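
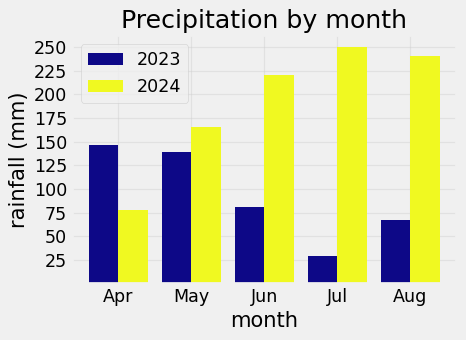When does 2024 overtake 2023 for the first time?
May

Apr: 2024 ≈ 75 vs 2023 ≈ 150 (not yet); May: 2024 ≈ 175 vs 2023 ≈ 150 (first crossover).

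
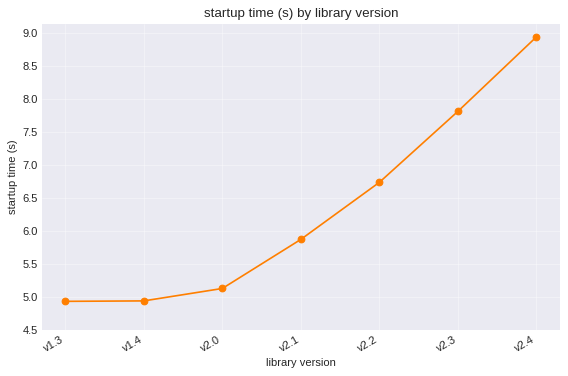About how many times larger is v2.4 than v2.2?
≈ 1.38×

v2.4 ≈ 9.0, v2.2 ≈ 6.5; 9.0/6.5 ≈ 1.38.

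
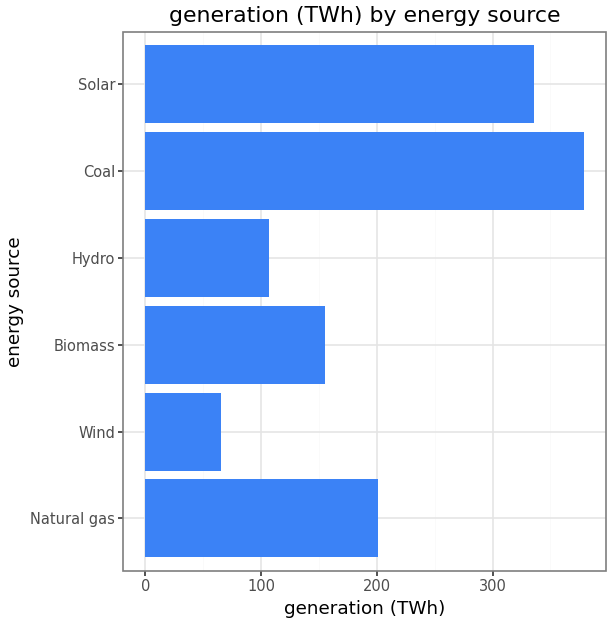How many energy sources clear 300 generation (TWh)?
2

Above 300: Coal, Solar.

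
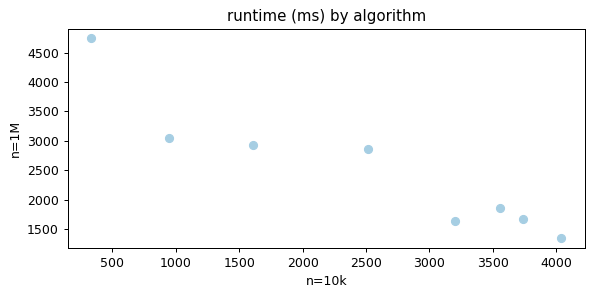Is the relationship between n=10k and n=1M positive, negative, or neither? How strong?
negative, strong

Points are negatively correlated; strong (|r| ≈ 0.9).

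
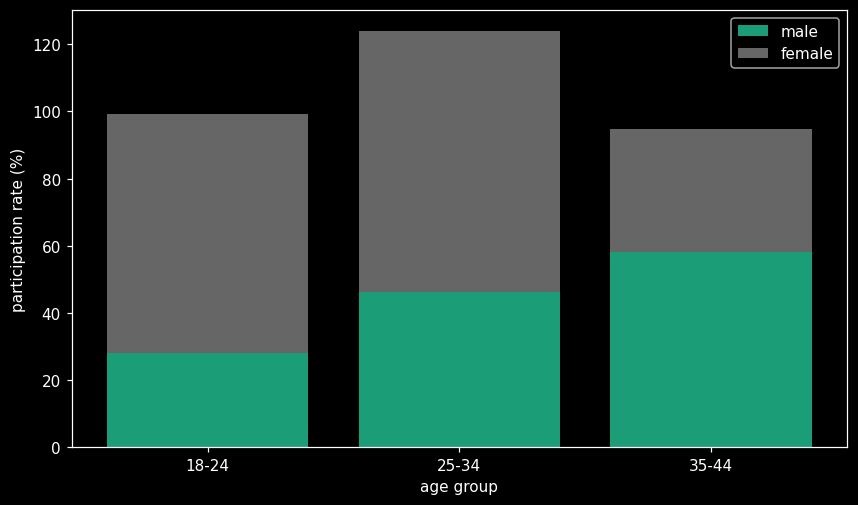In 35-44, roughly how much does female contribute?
female top ≈ 100, bottom ≈ 60; segment ≈ 40.

≈ 40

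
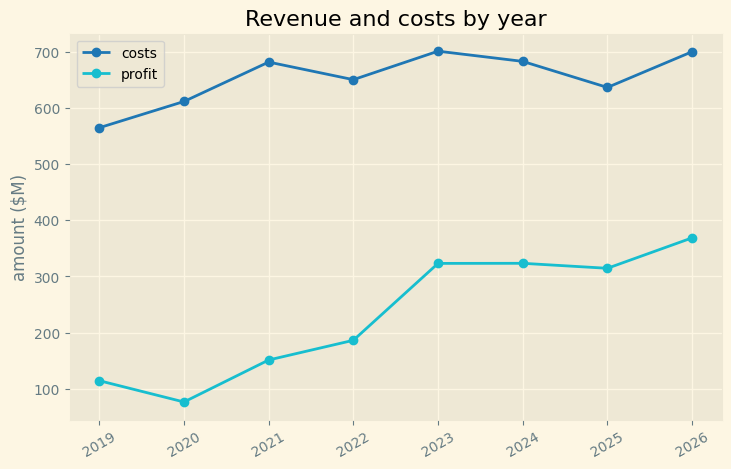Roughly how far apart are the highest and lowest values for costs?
Max 2023 ≈ 700, min 2019 ≈ 600; range ≈ 100.

≈ 100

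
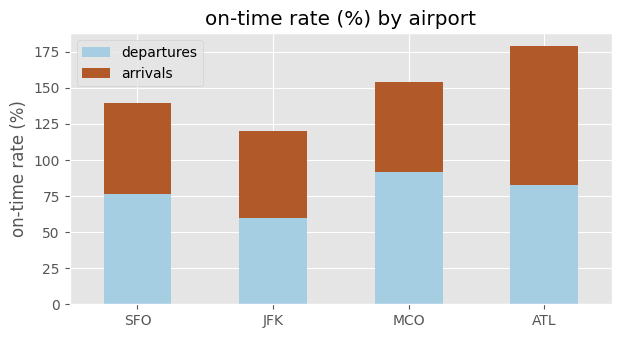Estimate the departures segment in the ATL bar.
≈ 80

departures top ≈ 80, bottom ≈ 0; segment ≈ 80.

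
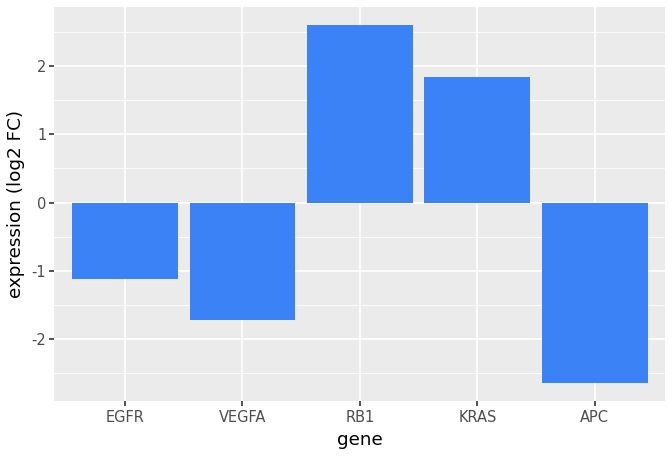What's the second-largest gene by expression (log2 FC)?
KRAS

Top 3: RB1 ≈ 2.5, KRAS ≈ 2.0, EGFR ≈ -1.0.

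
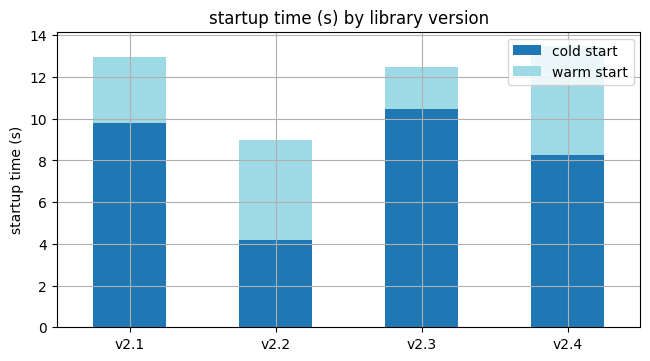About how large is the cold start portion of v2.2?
≈ 4

cold start top ≈ 4, bottom ≈ 0; segment ≈ 4.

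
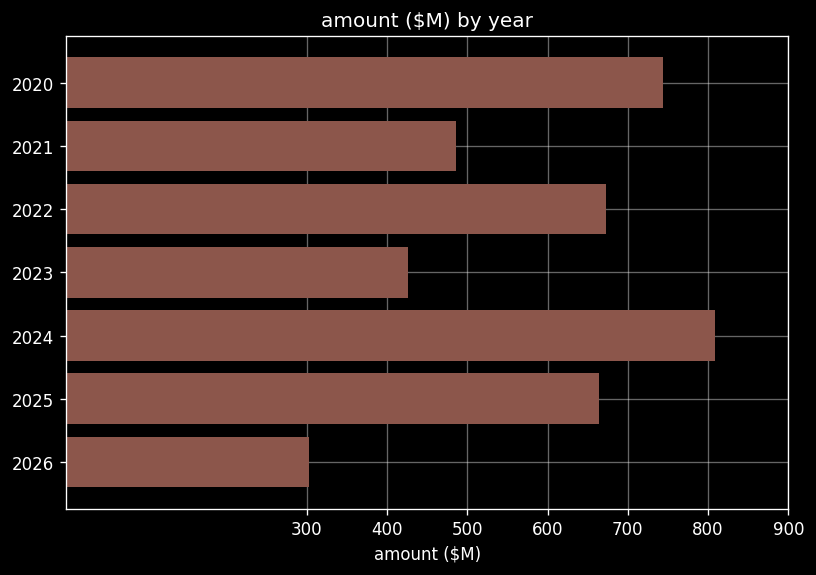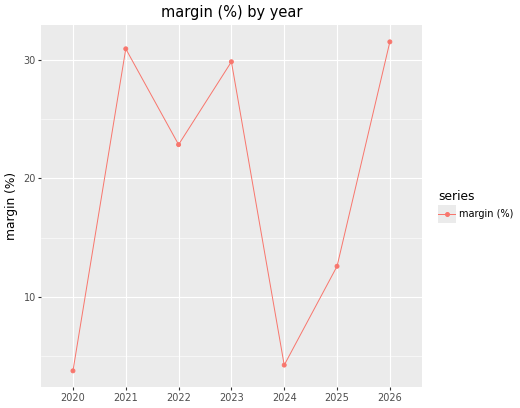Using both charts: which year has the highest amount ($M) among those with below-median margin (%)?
2024

Chart 2 median margin (%) ≈ 25; below-median years: 2020, 2024, 2025. Among those, 2024 has the highest amount ($M) (≈ 800).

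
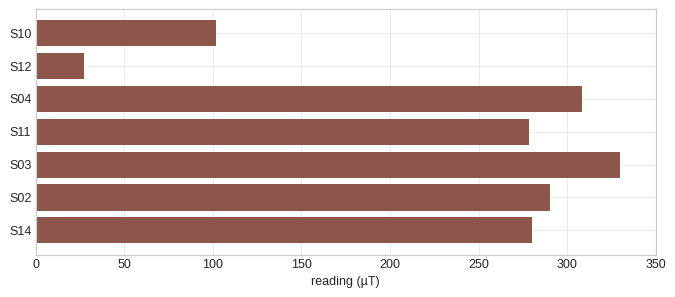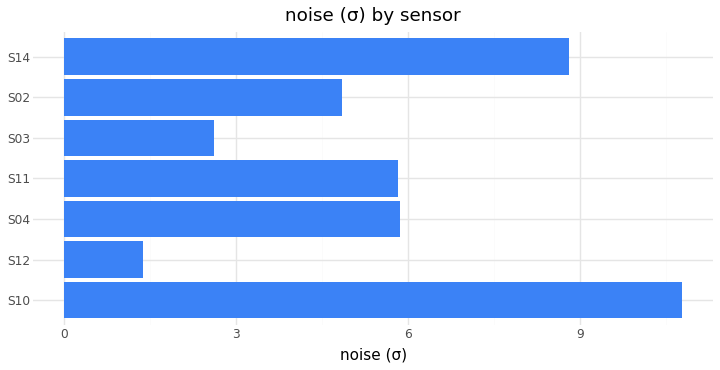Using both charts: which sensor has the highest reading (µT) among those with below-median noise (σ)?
S03

Chart 2 median noise (σ) ≈ 6; below-median sensors: S12, S03, S02. Among those, S03 has the highest reading (µT) (≈ 350).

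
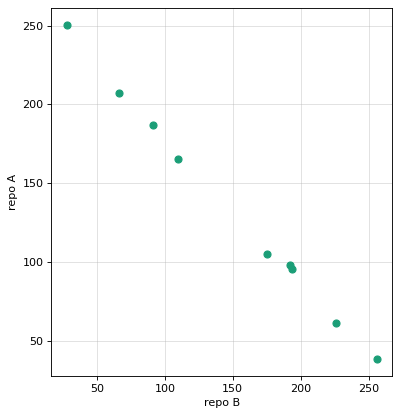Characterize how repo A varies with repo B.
negative, strong

Points are negatively correlated; strong (|r| ≈ 1.0).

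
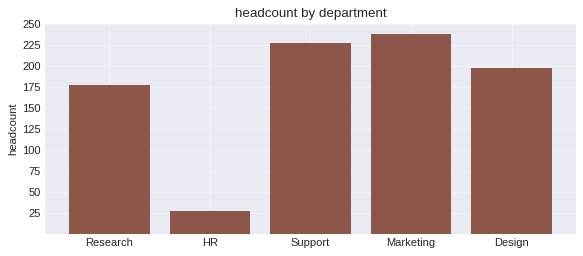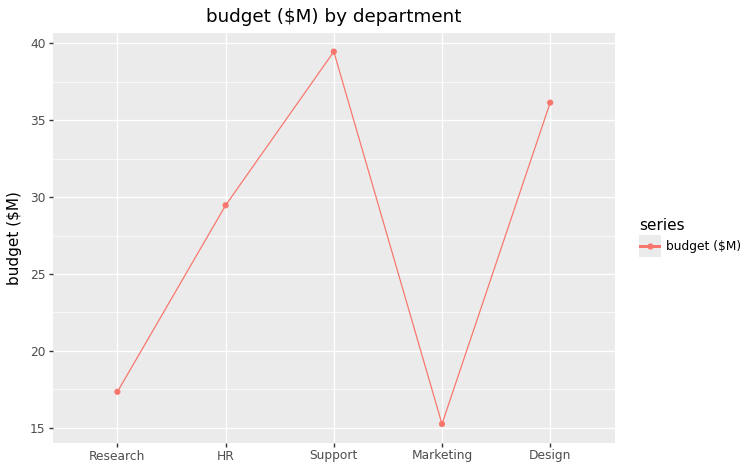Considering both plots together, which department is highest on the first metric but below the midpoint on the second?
Chart 2 median budget ($M) ≈ 30; below-median departments: Research, Marketing. Among those, Marketing has the highest headcount (≈ 250).

Marketing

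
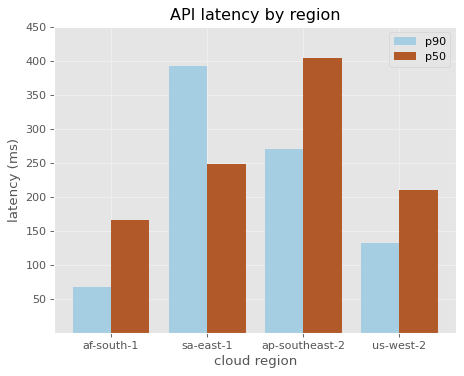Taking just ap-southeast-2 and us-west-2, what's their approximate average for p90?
(250 + 150) / 2 ≈ 200.

≈ 200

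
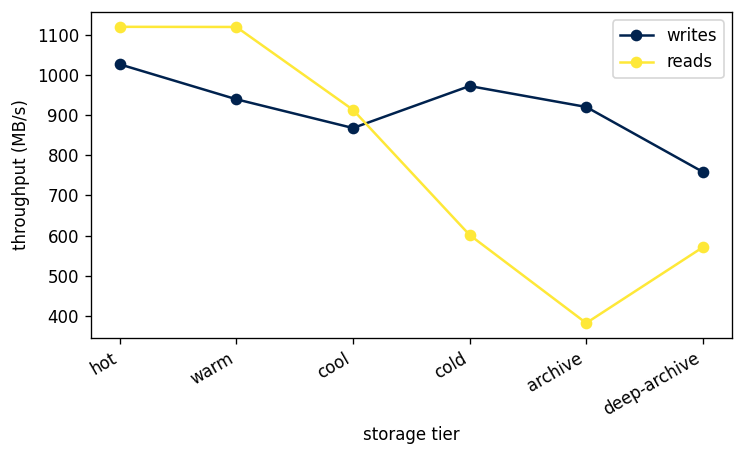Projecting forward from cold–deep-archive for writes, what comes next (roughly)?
Last three: 1000, 900, 800 → slope ≈ -100/step → next ≈ 700.

≈ 700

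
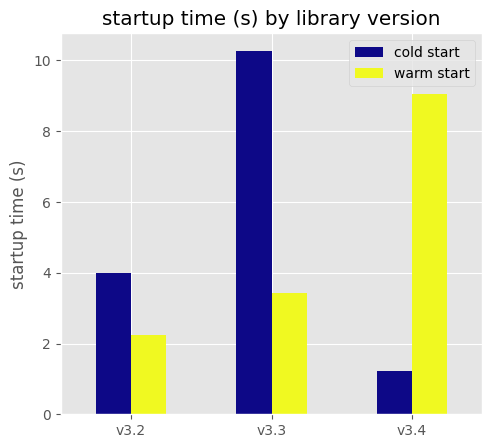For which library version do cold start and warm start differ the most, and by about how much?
v3.4, ≈ 8 s

v3.4: cold start ≈ 1, warm start ≈ 9 → gap ≈ 8. Next-largest (v3.3) is only ≈ 7.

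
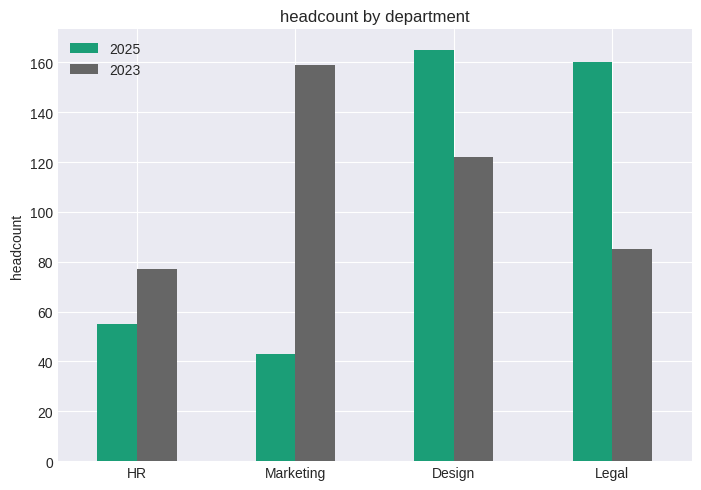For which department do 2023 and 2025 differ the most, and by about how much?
Marketing: 2023 ≈ 160, 2025 ≈ 40 → gap ≈ 120. Next-largest (Legal) is only ≈ 80.

Marketing, ≈ 120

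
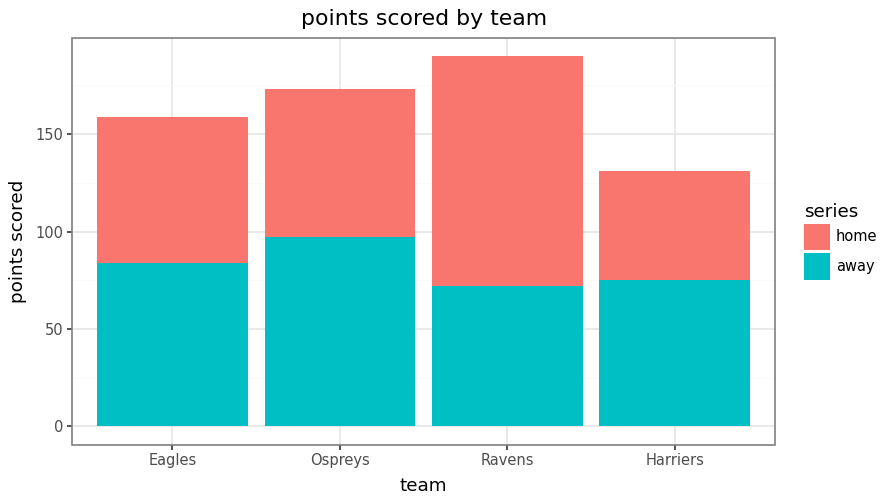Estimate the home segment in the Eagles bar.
home top ≈ 160, bottom ≈ 80; segment ≈ 80.

≈ 80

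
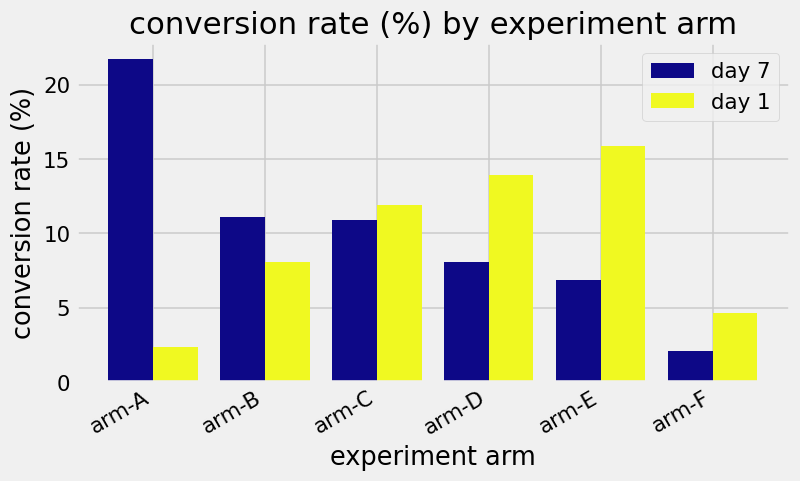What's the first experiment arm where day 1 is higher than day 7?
arm-C

arm-B: day 1 ≈ 8 vs day 7 ≈ 12 (not yet); arm-C: day 1 ≈ 12 vs day 7 ≈ 10 (first crossover).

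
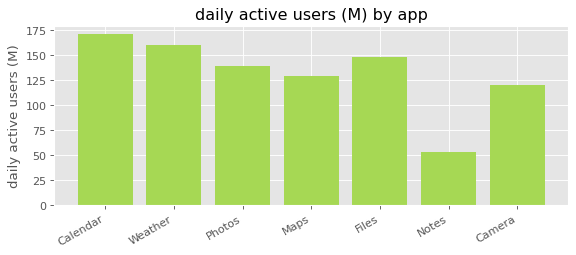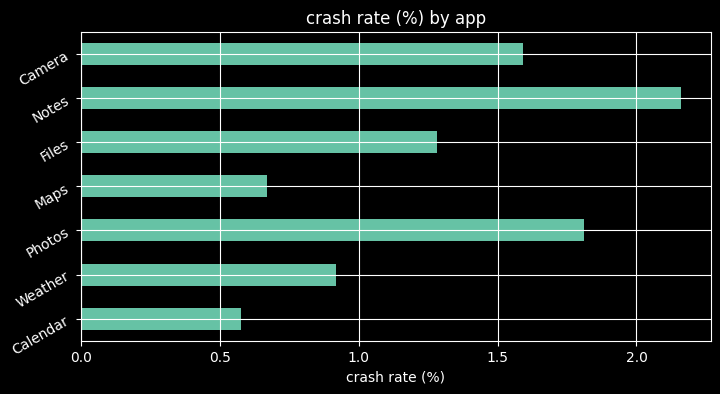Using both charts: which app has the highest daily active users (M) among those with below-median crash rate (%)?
Chart 2 median crash rate (%) ≈ 1.2; below-median apps: Calendar, Weather, Maps. Among those, Calendar has the highest daily active users (M) (≈ 180).

Calendar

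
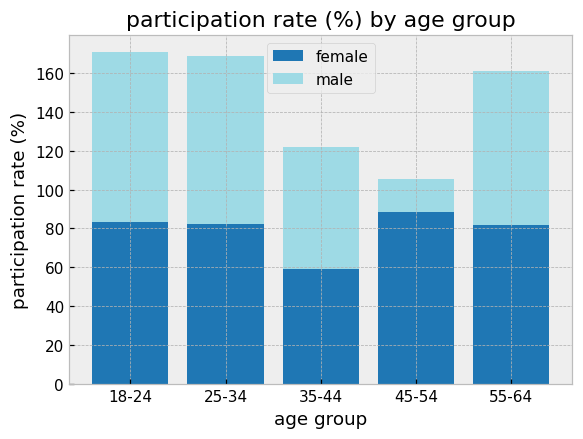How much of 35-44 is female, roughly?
female top ≈ 60, bottom ≈ 0; segment ≈ 60.

≈ 60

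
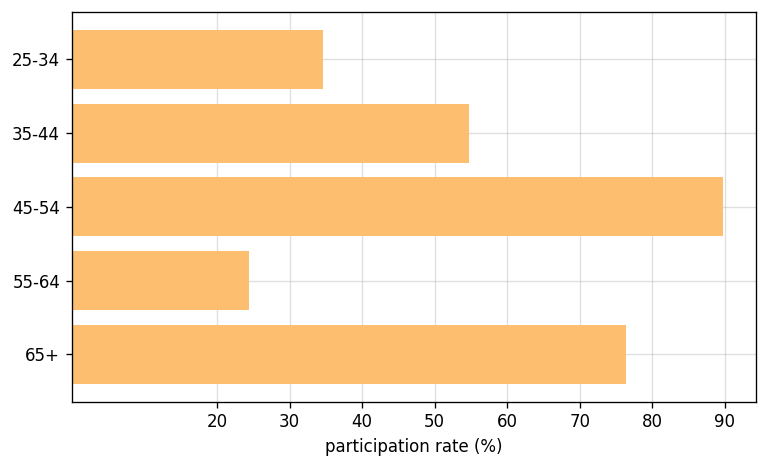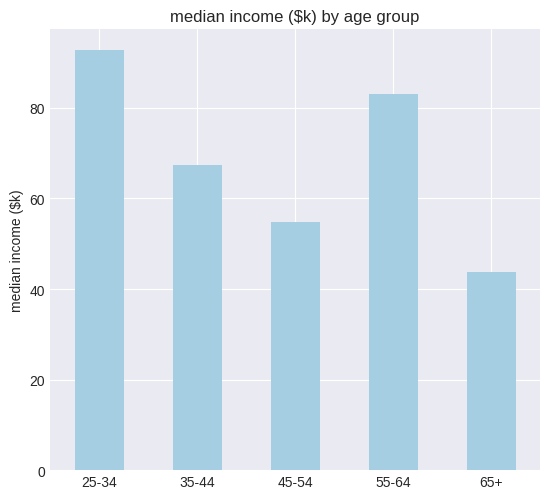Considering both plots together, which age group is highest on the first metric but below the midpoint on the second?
Chart 2 median median income ($k) ≈ 70; below-median age groups: 45-54, 65+. Among those, 45-54 has the highest participation rate (%) (≈ 90).

45-54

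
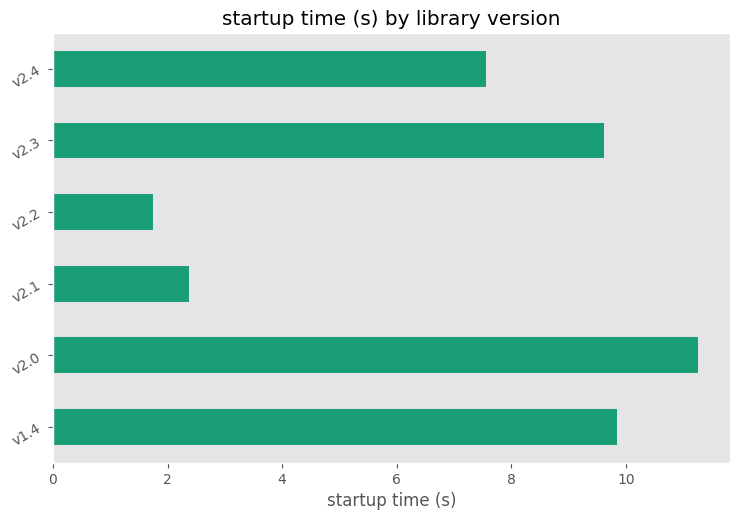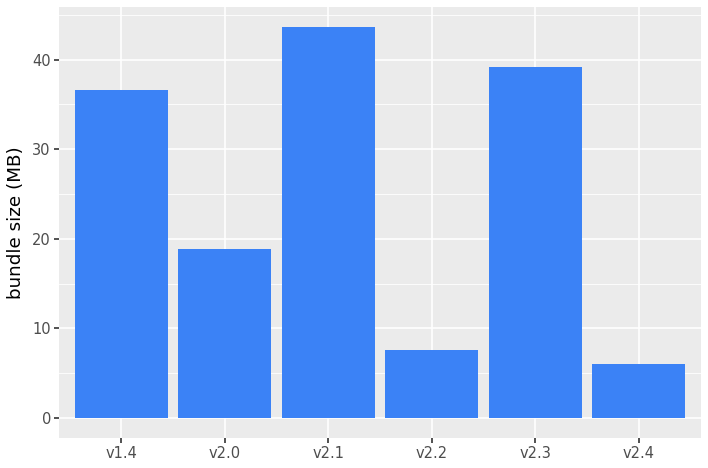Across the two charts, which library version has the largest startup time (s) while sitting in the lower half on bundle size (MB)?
Chart 2 median bundle size (MB) ≈ 30; below-median library versions: v2.0, v2.2, v2.4. Among those, v2.0 has the highest startup time (s) (≈ 12).

v2.0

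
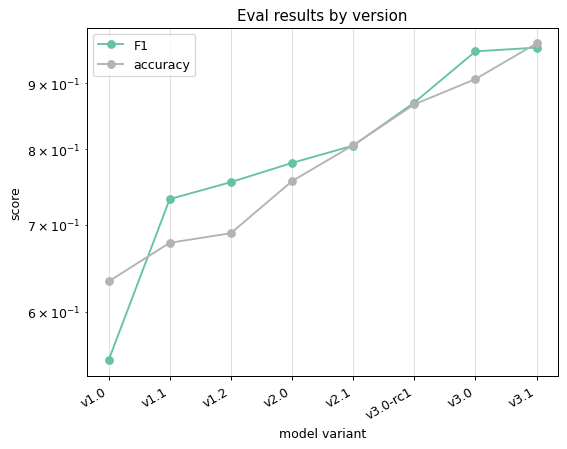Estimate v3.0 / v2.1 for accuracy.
≈ 1.12×

v3.0 ≈ 0.90, v2.1 ≈ 0.80; 0.90/0.80 ≈ 1.12.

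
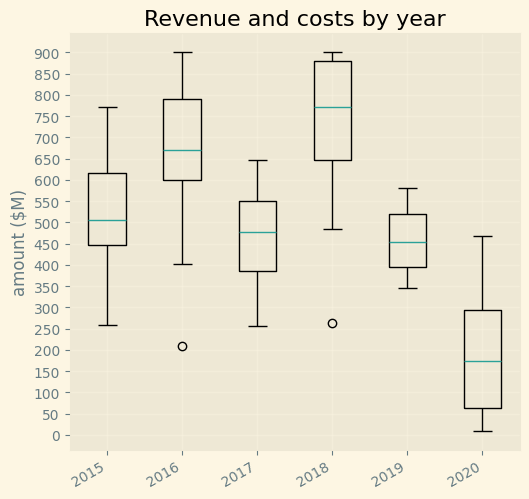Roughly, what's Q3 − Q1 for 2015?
Q3 ≈ 600, Q1 ≈ 450; IQR ≈ 150.

≈ 150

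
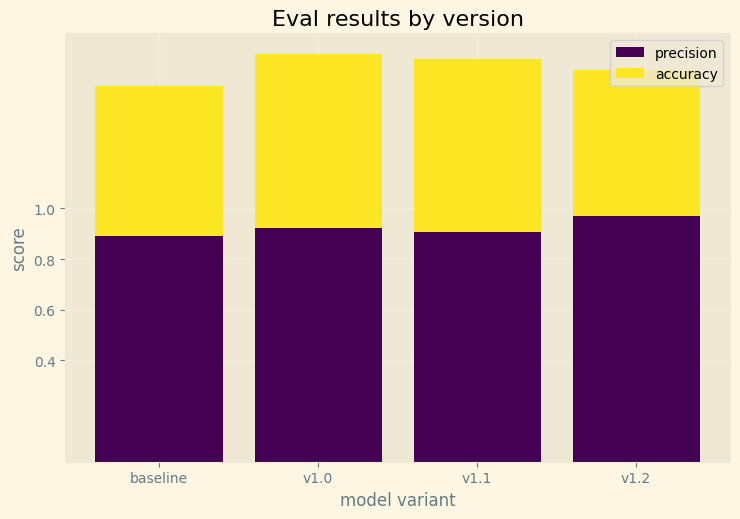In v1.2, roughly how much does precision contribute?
precision top ≈ 1.0, bottom ≈ 0.0; segment ≈ 1.0.

≈ 1.0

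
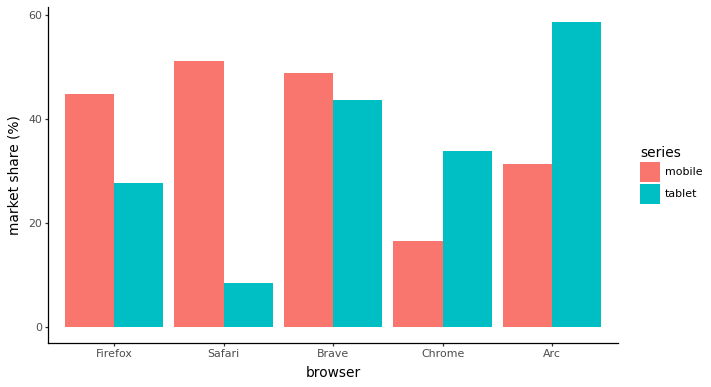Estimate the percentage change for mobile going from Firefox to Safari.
≈ +11.1%

Firefox ≈ 45, Safari ≈ 50; (50 − 45) / 45 ≈ +11.1%.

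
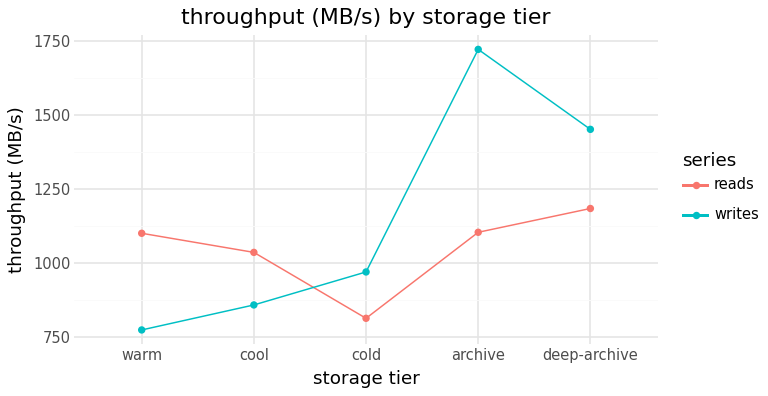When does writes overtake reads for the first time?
cool: writes ≈ 900 vs reads ≈ 1000 (not yet); cold: writes ≈ 1000 vs reads ≈ 800 (first crossover).

cold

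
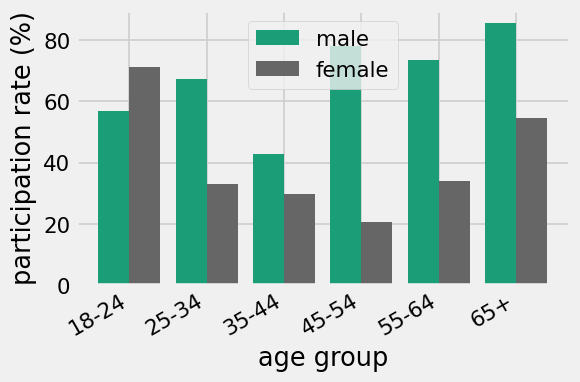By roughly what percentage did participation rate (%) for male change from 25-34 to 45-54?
≈ +14.3%

25-34 ≈ 70, 45-54 ≈ 80; (80 − 70) / 70 ≈ +14.3%.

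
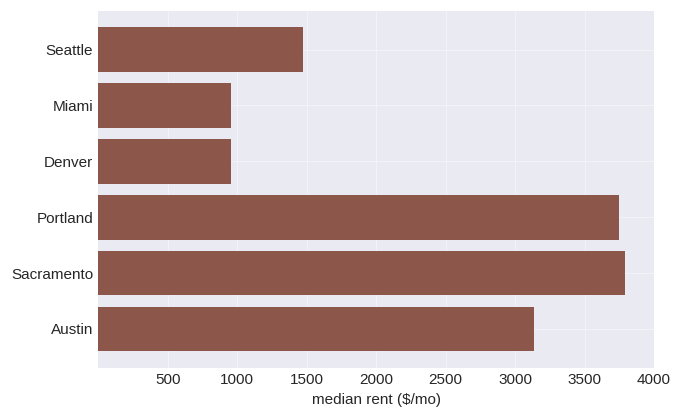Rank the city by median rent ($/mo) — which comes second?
Top 3: Sacramento ≈ 4000, Portland ≈ 3500, Austin ≈ 3000.

Portland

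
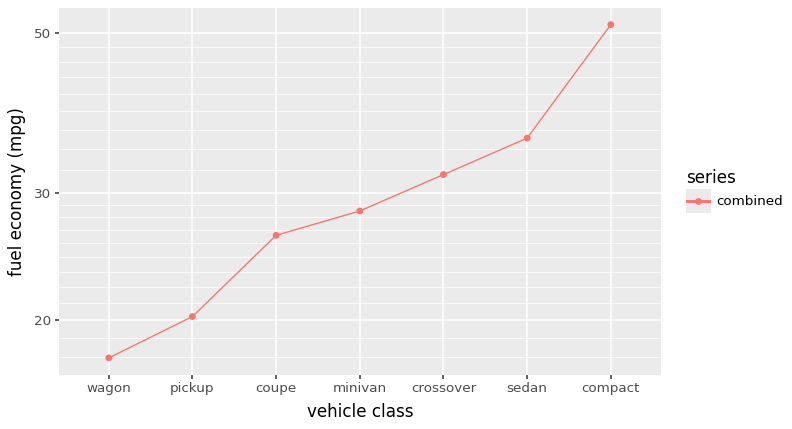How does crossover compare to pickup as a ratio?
crossover ≈ 30, pickup ≈ 20; 30/20 ≈ 1.5.

≈ 1.5×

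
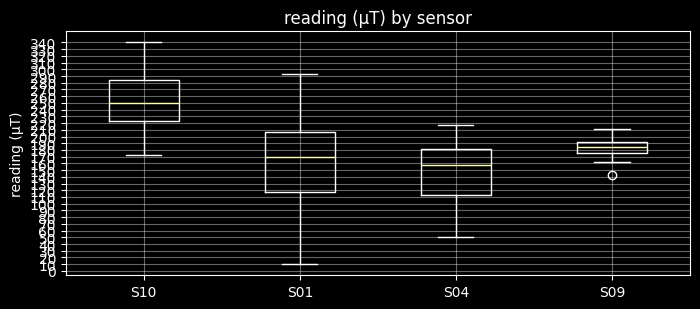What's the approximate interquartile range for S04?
≈ 70

Q3 ≈ 180, Q1 ≈ 110; IQR ≈ 70.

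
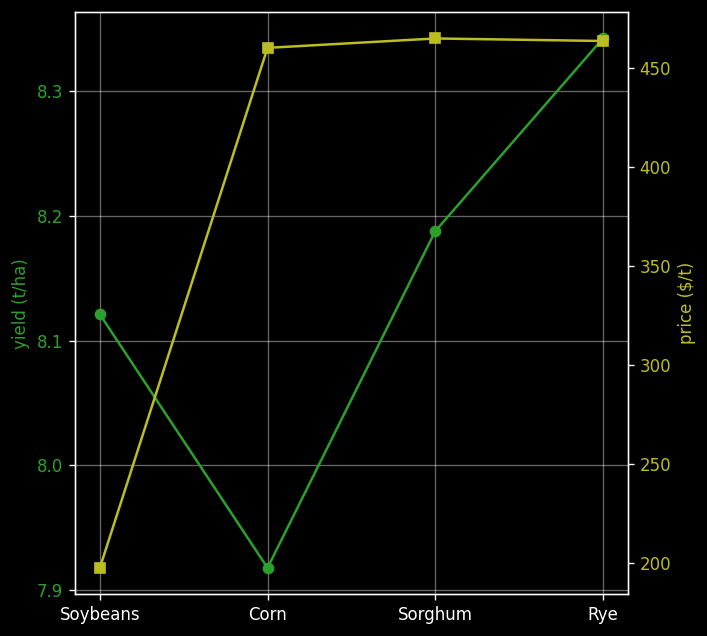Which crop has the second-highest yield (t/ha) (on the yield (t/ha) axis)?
Top 3 (on the yield (t/ha) axis): Rye ≈ 8.35, Sorghum ≈ 8.20, Soybeans ≈ 8.10.

Sorghum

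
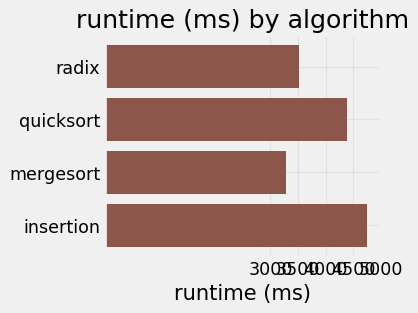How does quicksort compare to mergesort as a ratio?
quicksort ≈ 4500, mergesort ≈ 3500; 4500/3500 ≈ 1.29.

≈ 1.29×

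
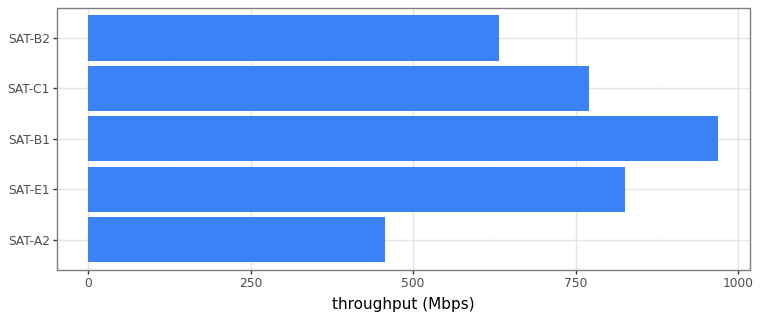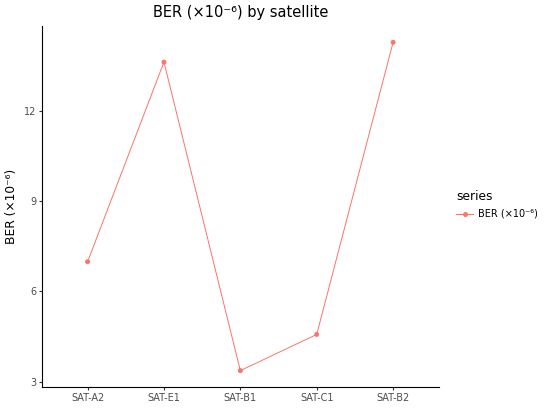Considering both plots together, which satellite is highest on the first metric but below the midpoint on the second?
Chart 2 median BER (×10⁻⁶) ≈ 6; below-median satellites: SAT-B1, SAT-C1. Among those, SAT-B1 has the highest throughput (Mbps) (≈ 1000).

SAT-B1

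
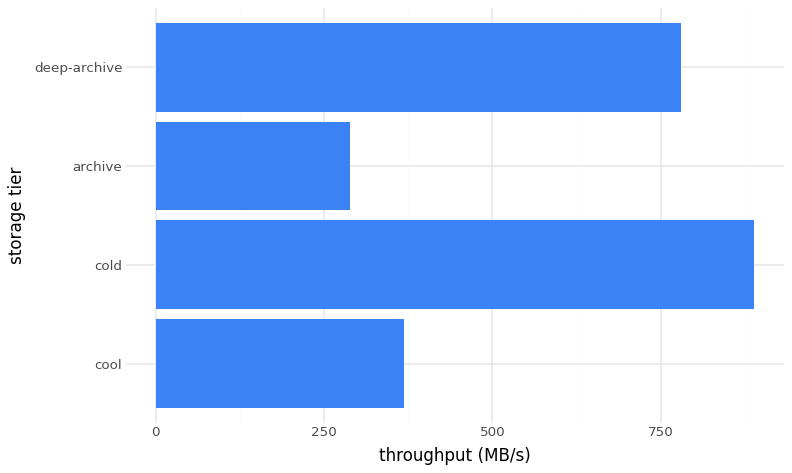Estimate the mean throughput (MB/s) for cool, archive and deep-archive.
(400 + 300 + 800) / 3 ≈ 500.

≈ 500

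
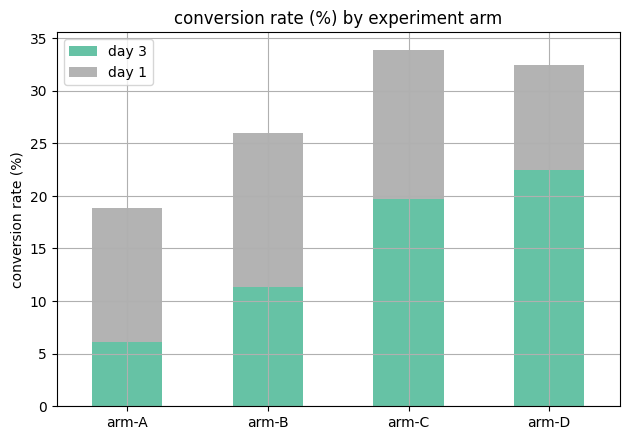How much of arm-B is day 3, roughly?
day 3 top ≈ 10, bottom ≈ 0; segment ≈ 10.

≈ 10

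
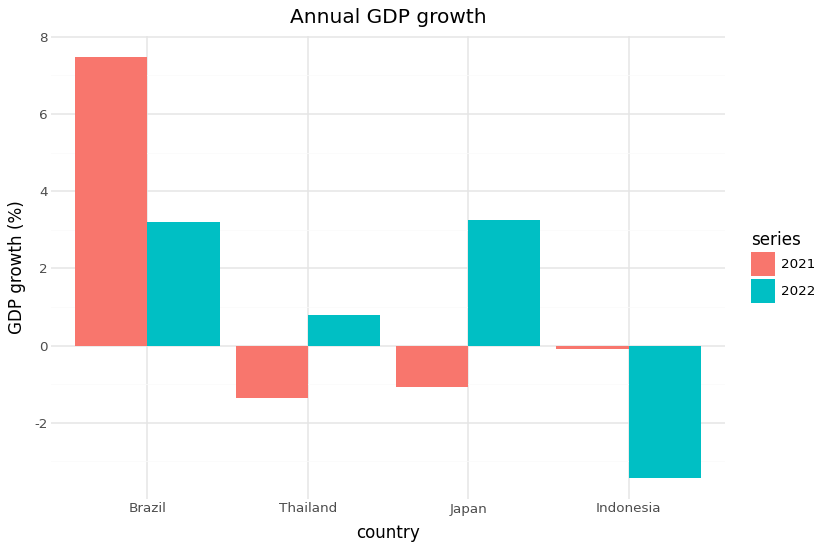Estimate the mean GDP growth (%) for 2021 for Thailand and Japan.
(-1 + -1) / 2 ≈ -1.

≈ -1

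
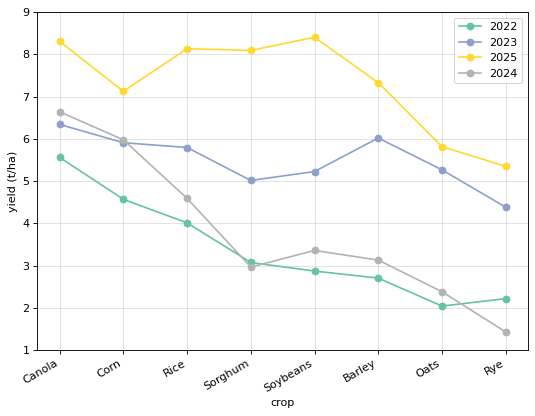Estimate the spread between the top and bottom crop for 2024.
Max Canola ≈ 7, min Rye ≈ 1; range ≈ 6.

≈ 6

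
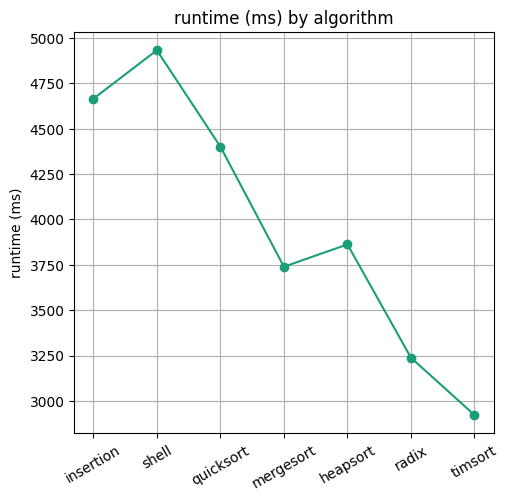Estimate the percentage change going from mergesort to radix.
≈ -15.8%

mergesort ≈ 3800, radix ≈ 3200; (3200 − 3800) / 3800 ≈ -15.8%.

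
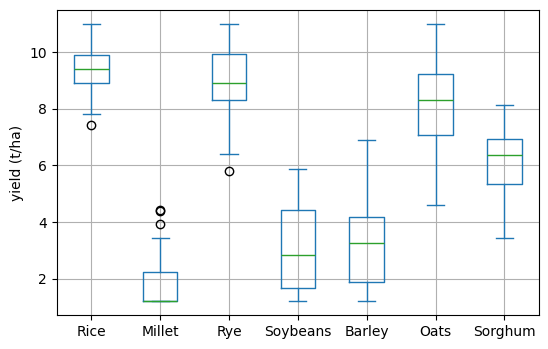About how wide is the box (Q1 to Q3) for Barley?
Q3 ≈ 4, Q1 ≈ 2; IQR ≈ 2.

≈ 2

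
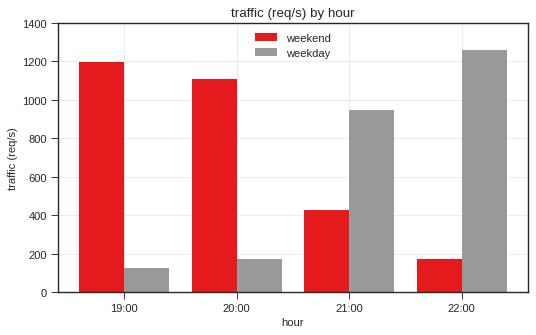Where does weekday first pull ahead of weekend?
20:00: weekday ≈ 200 vs weekend ≈ 1200 (not yet); 21:00: weekday ≈ 1000 vs weekend ≈ 400 (first crossover).

21:00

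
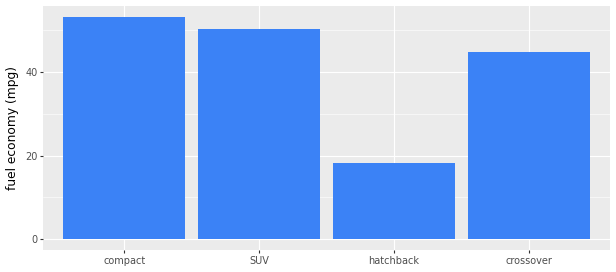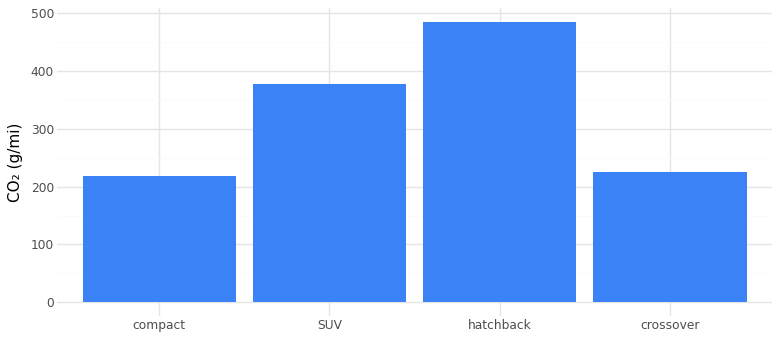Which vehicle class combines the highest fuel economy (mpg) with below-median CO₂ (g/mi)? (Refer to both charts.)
compact

Chart 2 median CO₂ (g/mi) ≈ 300; below-median vehicle classes: compact, crossover. Among those, compact has the highest fuel economy (mpg) (≈ 55).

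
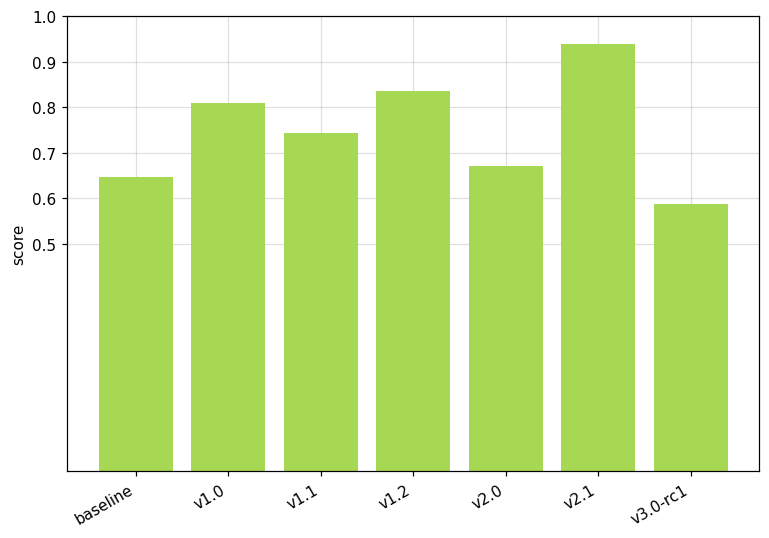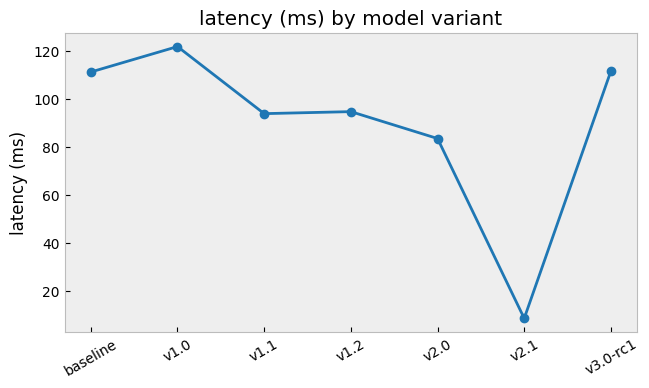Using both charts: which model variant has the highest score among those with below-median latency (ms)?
v2.1

Chart 2 median latency (ms) ≈ 100; below-median model variants: v1.1, v2.0, v2.1. Among those, v2.1 has the highest score (≈ 0.9).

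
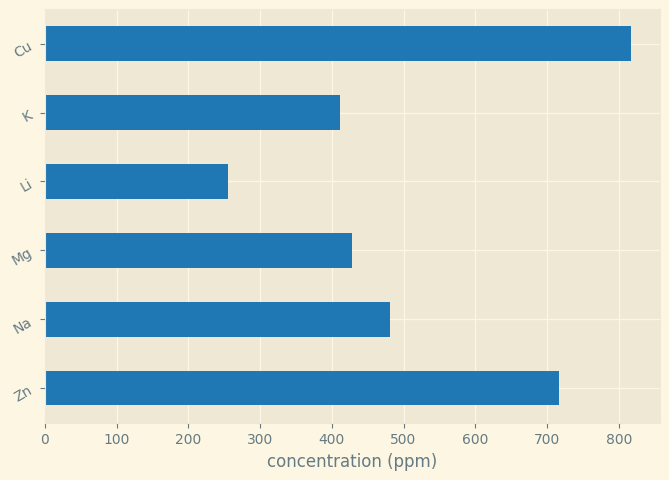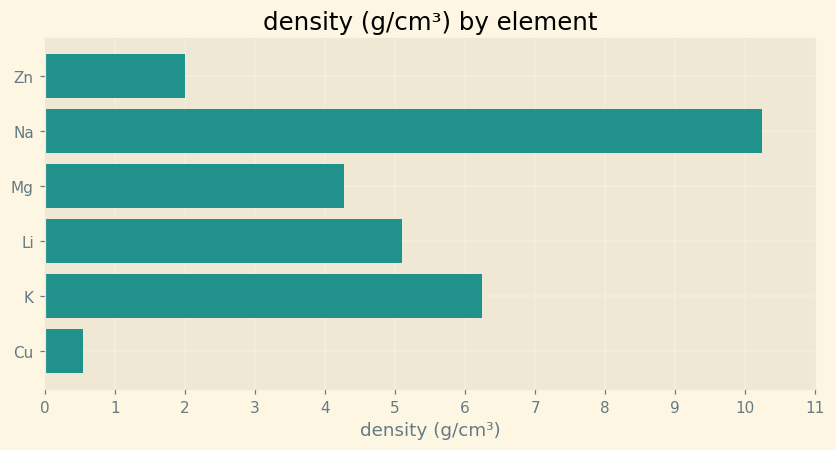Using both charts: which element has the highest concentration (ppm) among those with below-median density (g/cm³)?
Chart 2 median density (g/cm³) ≈ 5; below-median elements: Zn, Mg, Cu. Among those, Cu has the highest concentration (ppm) (≈ 800).

Cu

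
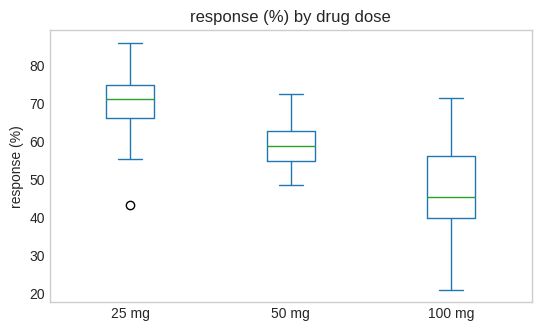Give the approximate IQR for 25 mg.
Q3 ≈ 74, Q1 ≈ 66; IQR ≈ 8.

≈ 8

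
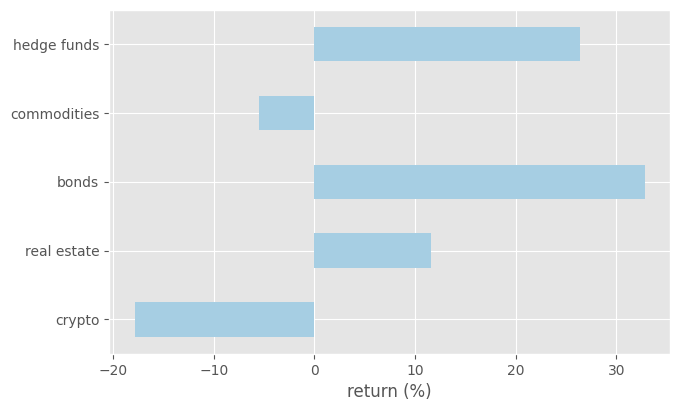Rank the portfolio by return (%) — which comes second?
hedge funds

Top 3: bonds ≈ 35, hedge funds ≈ 25, real estate ≈ 10.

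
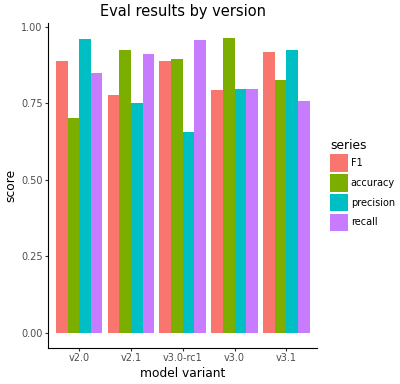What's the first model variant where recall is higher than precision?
v2.1

v2.0: recall ≈ 0.9 vs precision ≈ 1.0 (not yet); v2.1: recall ≈ 0.9 vs precision ≈ 0.8 (first crossover).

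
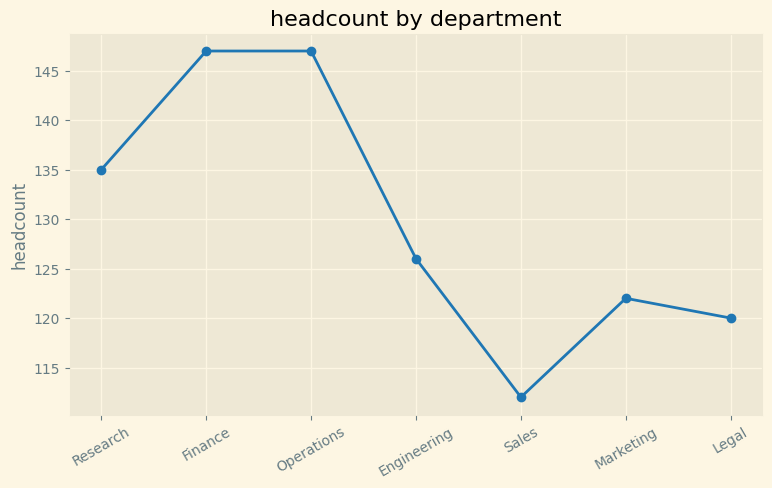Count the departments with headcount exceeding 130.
3

Above 130: Research, Finance, Operations.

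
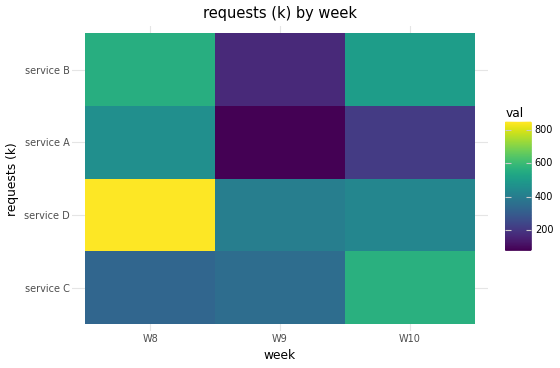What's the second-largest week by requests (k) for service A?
W10

Top 3 for service A: W8 ≈ 500, W10 ≈ 200, W9 ≈ 100.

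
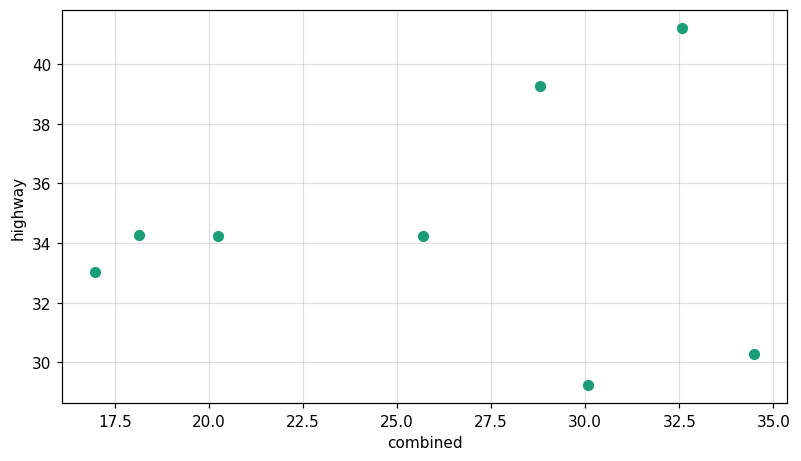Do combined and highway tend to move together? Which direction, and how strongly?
Points are roughly uncorrelated; weak (|r| ≈ 0.1).

no clear correlation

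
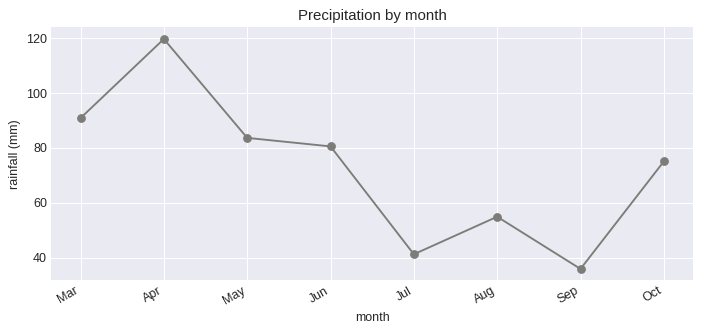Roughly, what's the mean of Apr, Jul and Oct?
≈ 80

(120 + 40 + 80) / 3 ≈ 80.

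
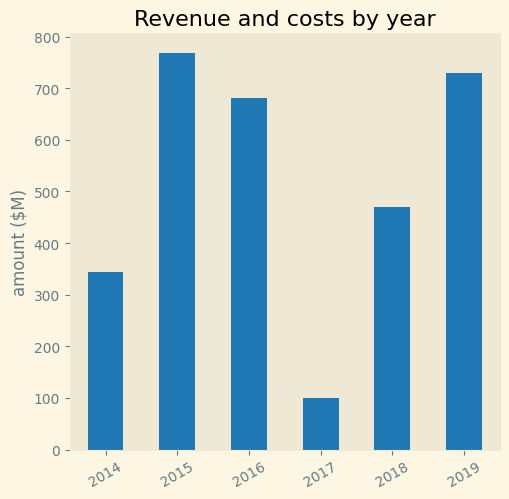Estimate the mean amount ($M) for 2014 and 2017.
≈ 200

(300 + 100) / 2 ≈ 200.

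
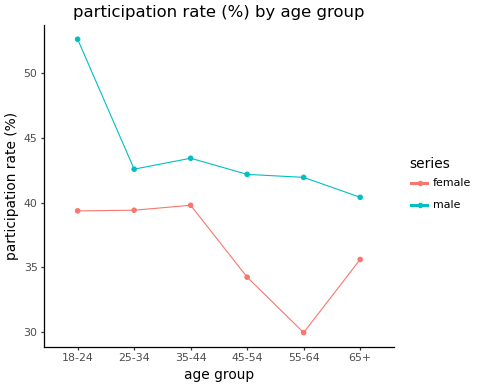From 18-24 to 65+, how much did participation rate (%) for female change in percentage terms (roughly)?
18-24 ≈ 40, 65+ ≈ 36; (36 − 40) / 40 ≈ -10%.

≈ -10%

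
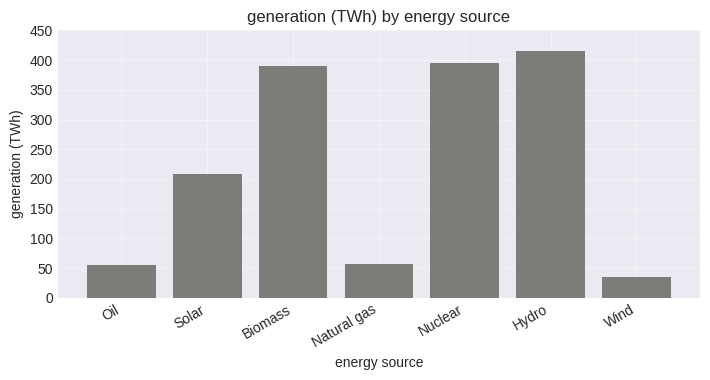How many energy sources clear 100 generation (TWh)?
Above 100: Solar, Biomass, Nuclear, Hydro.

4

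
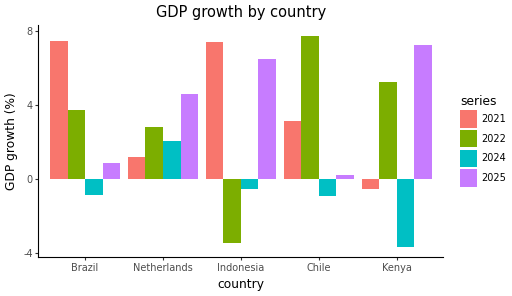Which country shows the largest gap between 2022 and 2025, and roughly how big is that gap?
Indonesia: 2022 ≈ -3, 2025 ≈ 6 → gap ≈ 9. Next-largest (Chile) is only ≈ 8.

Indonesia, ≈ 9 %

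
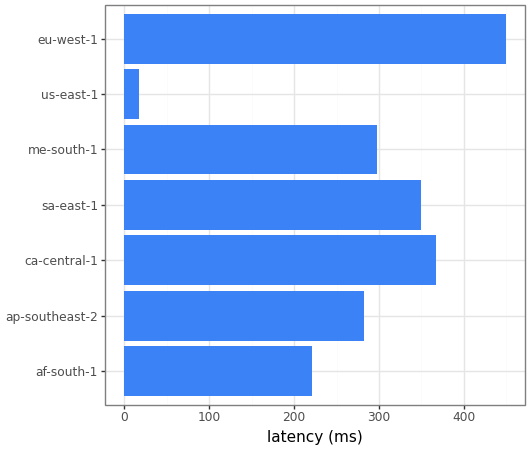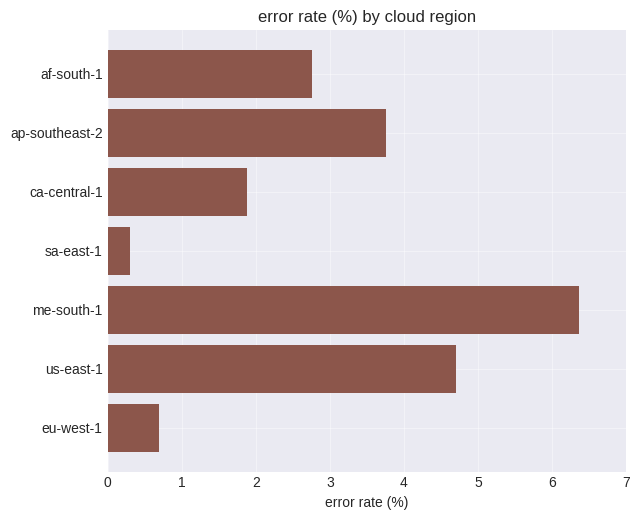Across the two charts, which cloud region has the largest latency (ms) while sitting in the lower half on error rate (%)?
Chart 2 median error rate (%) ≈ 3; below-median cloud regions: ca-central-1, sa-east-1, eu-west-1. Among those, eu-west-1 has the highest latency (ms) (≈ 450).

eu-west-1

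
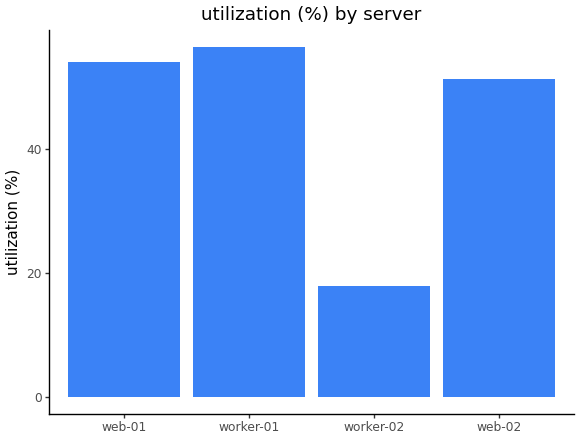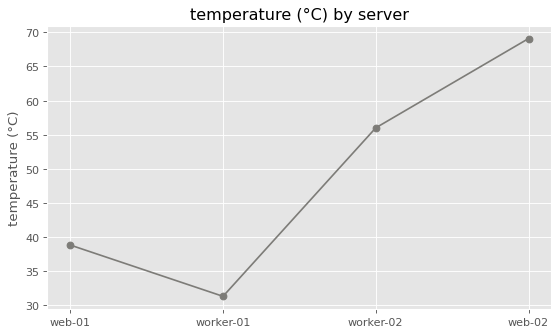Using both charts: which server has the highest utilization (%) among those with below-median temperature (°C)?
Chart 2 median temperature (°C) ≈ 50; below-median servers: web-01, worker-01. Among those, worker-01 has the highest utilization (%) (≈ 60).

worker-01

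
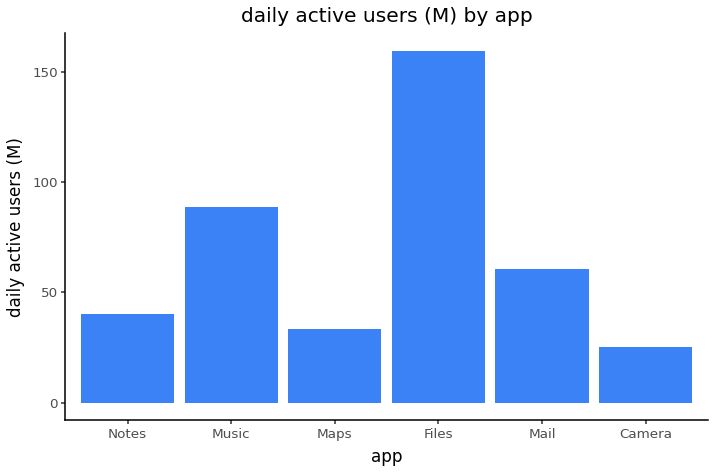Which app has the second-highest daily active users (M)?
Music

Top 3: Files ≈ 160, Music ≈ 80, Mail ≈ 60.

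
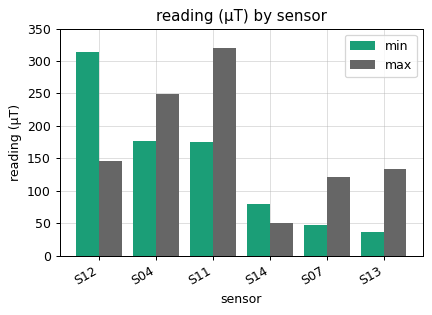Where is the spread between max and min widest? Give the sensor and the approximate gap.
S12: max ≈ 150, min ≈ 300 → gap ≈ 150. Next-largest (S11) is only ≈ 100.

S12, ≈ 150 µT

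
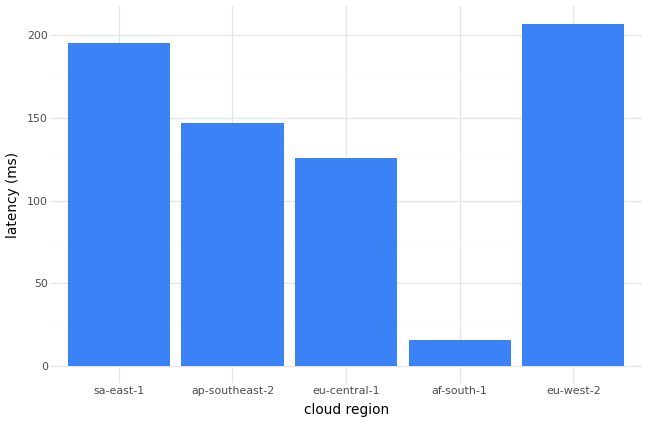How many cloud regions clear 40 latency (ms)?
4

Above 40: sa-east-1, ap-southeast-2, eu-central-1, eu-west-2.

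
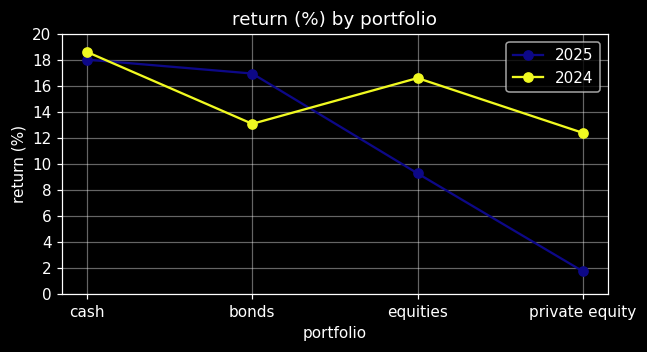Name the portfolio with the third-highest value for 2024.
bonds

Top 4 for 2024: cash ≈ 18, equities ≈ 16, bonds ≈ 14, private equity ≈ 12.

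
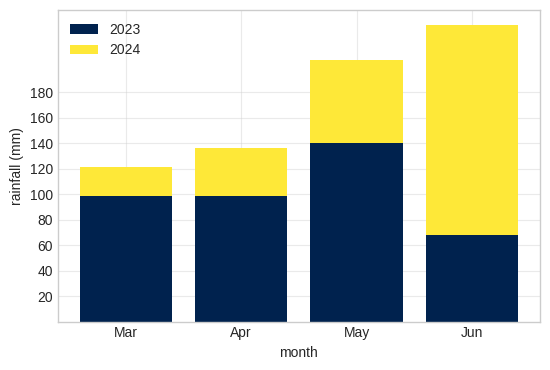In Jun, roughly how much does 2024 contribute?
≈ 180

2024 top ≈ 240, bottom ≈ 60; segment ≈ 180.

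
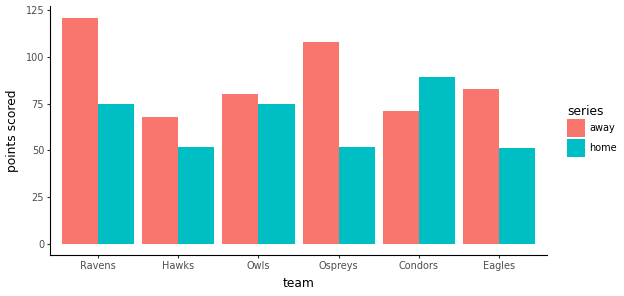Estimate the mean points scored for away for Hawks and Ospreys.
(60 + 100) / 2 ≈ 80.

≈ 80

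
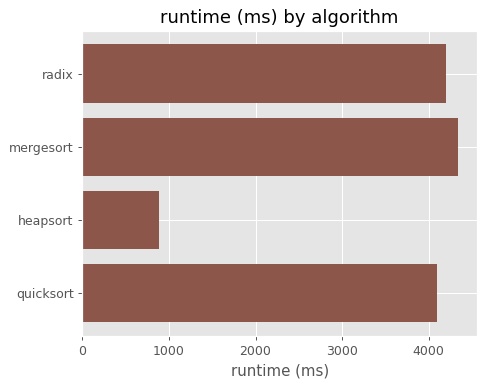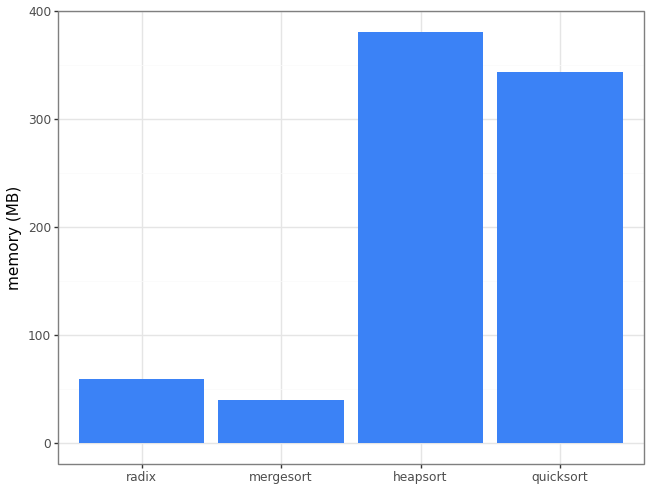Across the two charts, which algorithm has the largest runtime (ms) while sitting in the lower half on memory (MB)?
mergesort

Chart 2 median memory (MB) ≈ 200; below-median algorithms: radix, mergesort. Among those, mergesort has the highest runtime (ms) (≈ 4500).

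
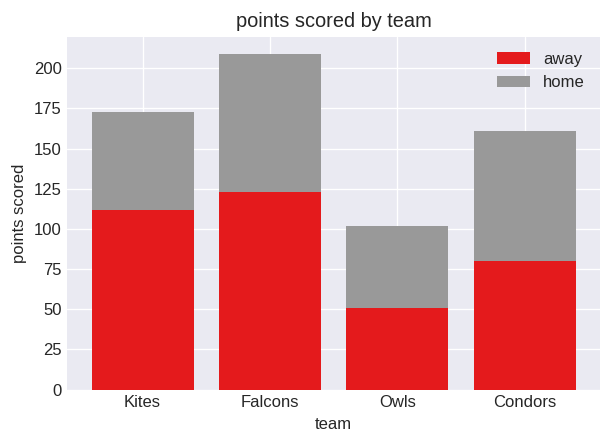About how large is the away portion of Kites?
≈ 120

away top ≈ 120, bottom ≈ 0; segment ≈ 120.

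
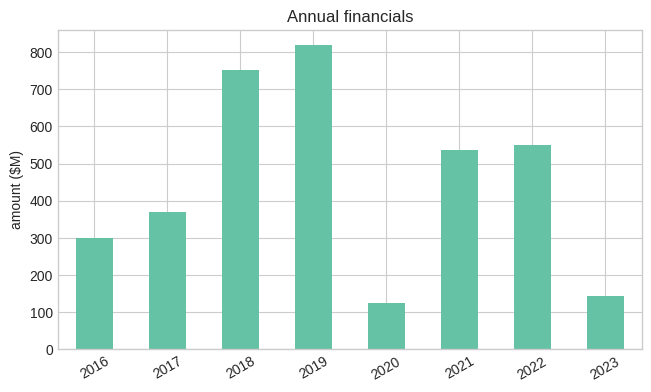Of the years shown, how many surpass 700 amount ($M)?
Above 700: 2018, 2019.

2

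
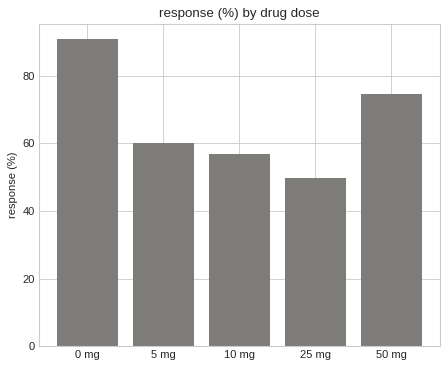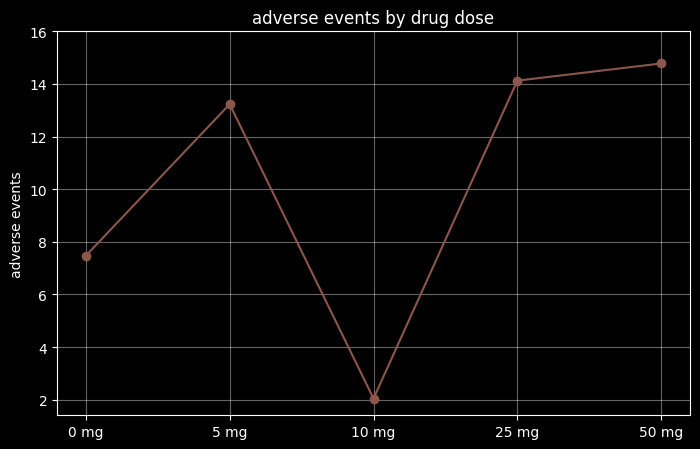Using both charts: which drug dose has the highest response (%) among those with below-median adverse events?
Chart 2 median adverse events ≈ 14; below-median drug doses: 0 mg, 10 mg. Among those, 0 mg has the highest response (%) (≈ 90).

0 mg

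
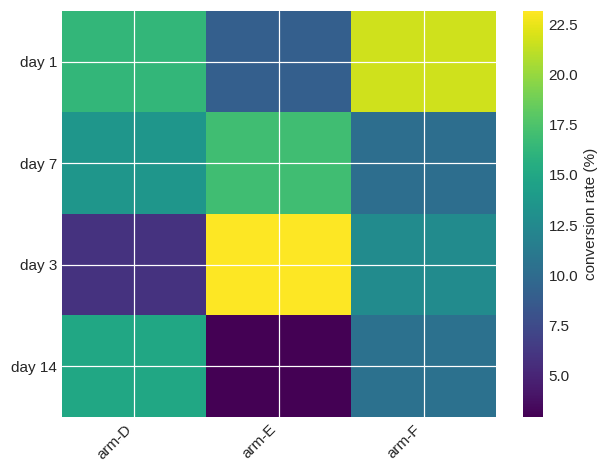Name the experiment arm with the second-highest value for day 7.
Top 3 for day 7: arm-E ≈ 16, arm-D ≈ 14, arm-F ≈ 10.

arm-D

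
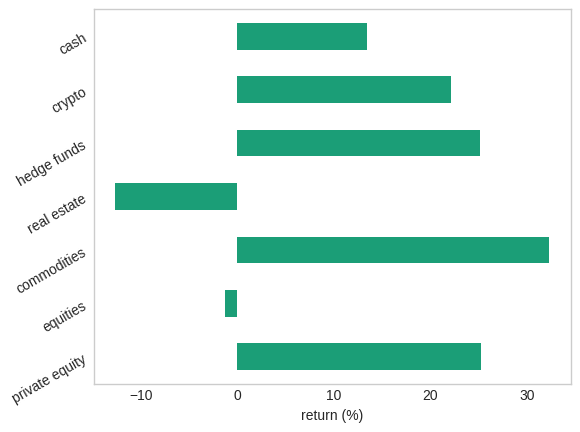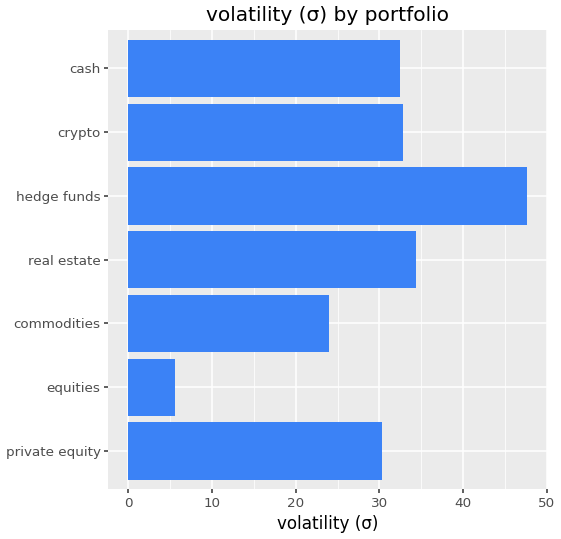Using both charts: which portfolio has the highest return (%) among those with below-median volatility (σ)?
commodities

Chart 2 median volatility (σ) ≈ 30; below-median portfolios: private equity, equities, commodities. Among those, commodities has the highest return (%) (≈ 30).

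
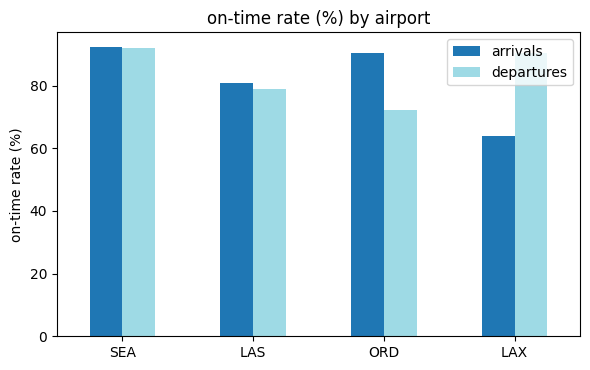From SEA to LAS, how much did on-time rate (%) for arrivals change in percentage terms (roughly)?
SEA ≈ 90, LAS ≈ 80; (80 − 90) / 90 ≈ -11.1%.

≈ -11.1%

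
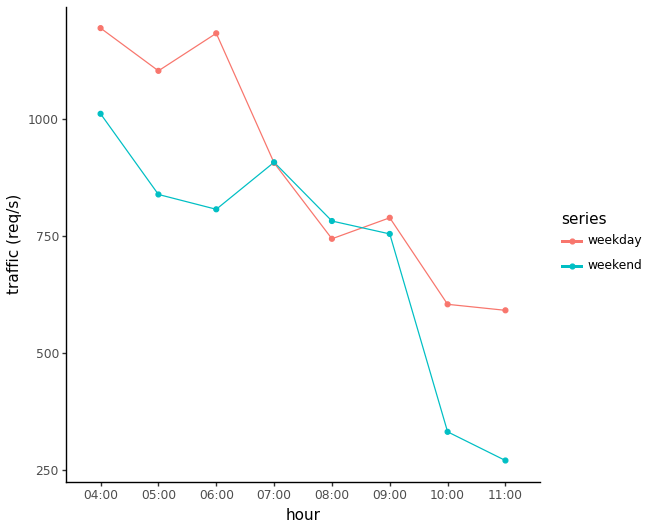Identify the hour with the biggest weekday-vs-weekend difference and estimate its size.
06:00: weekday ≈ 1200, weekend ≈ 800 → gap ≈ 400. Next-largest (11:00) is only ≈ 300.

06:00, ≈ 400 req/s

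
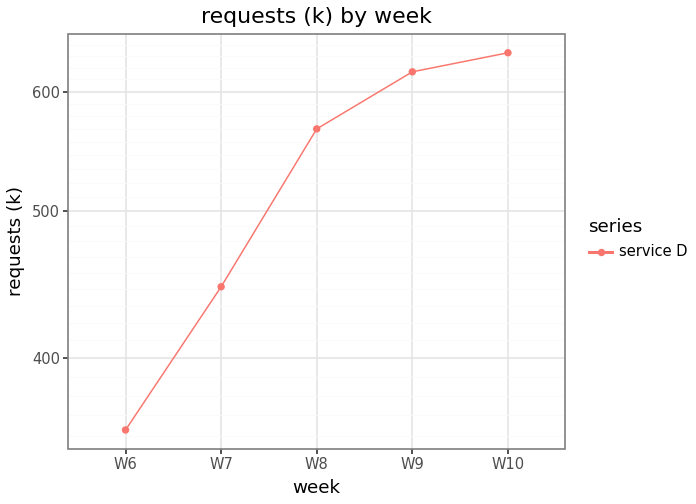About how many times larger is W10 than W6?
W10 ≈ 625, W6 ≈ 350; 625/350 ≈ 1.79.

≈ 1.79×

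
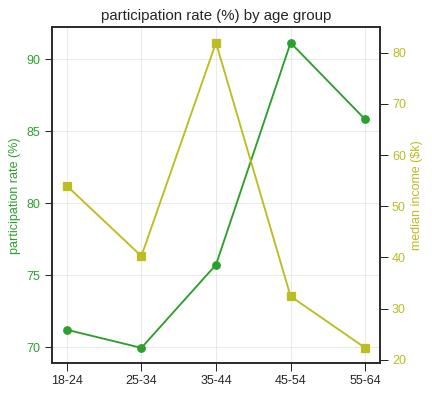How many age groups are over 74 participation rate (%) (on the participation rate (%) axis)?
3

Above 74: 35-44, 45-54, 55-64.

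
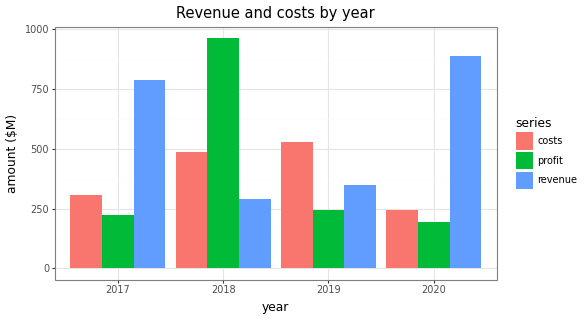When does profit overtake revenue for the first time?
2017: profit ≈ 200 vs revenue ≈ 800 (not yet); 2018: profit ≈ 1000 vs revenue ≈ 300 (first crossover).

2018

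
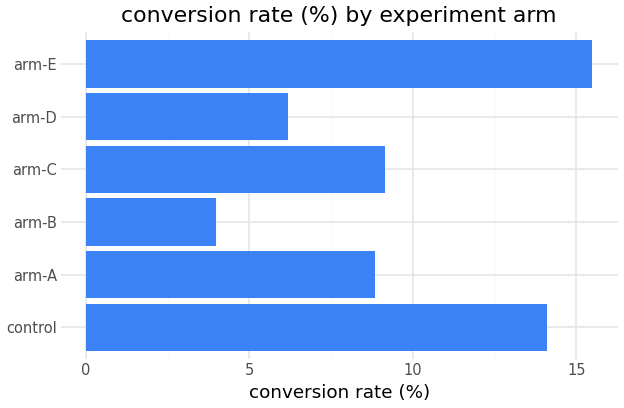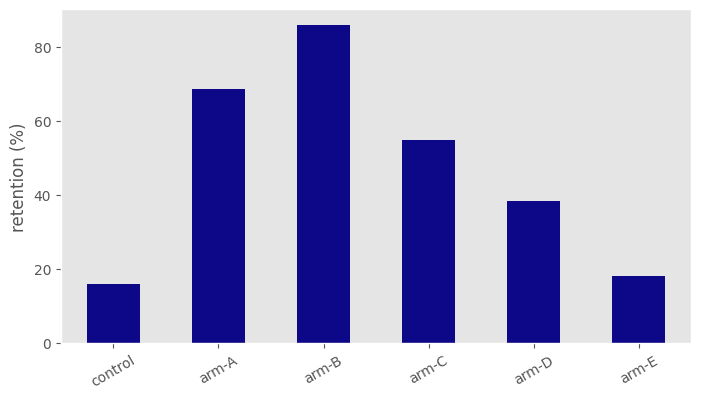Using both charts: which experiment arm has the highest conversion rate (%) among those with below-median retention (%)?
arm-E

Chart 2 median retention (%) ≈ 50; below-median experiment arms: control, arm-D, arm-E. Among those, arm-E has the highest conversion rate (%) (≈ 16).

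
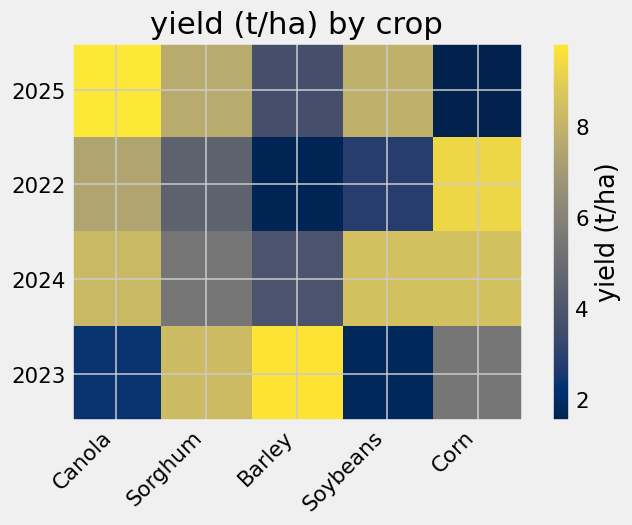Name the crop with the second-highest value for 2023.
Sorghum

Top 3 for 2023: Barley ≈ 10, Sorghum ≈ 8, Corn ≈ 5.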